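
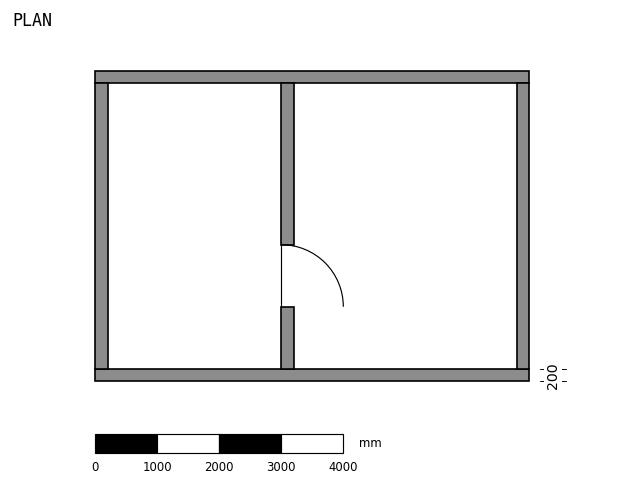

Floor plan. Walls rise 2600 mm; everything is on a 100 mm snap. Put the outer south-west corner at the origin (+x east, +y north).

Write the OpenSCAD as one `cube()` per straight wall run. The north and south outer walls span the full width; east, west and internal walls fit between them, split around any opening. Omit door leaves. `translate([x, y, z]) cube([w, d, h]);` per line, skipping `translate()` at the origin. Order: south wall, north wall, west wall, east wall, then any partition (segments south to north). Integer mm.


cube([7000, 200, 2600]);
translate([0, 4800, 0]) cube([7000, 200, 2600]);
translate([0, 200, 0]) cube([200, 4600, 2600]);
translate([6800, 200, 0]) cube([200, 4600, 2600]);
translate([3000, 200, 0]) cube([200, 1000, 2600]);
translate([3000, 2200, 0]) cube([200, 2600, 2600]);


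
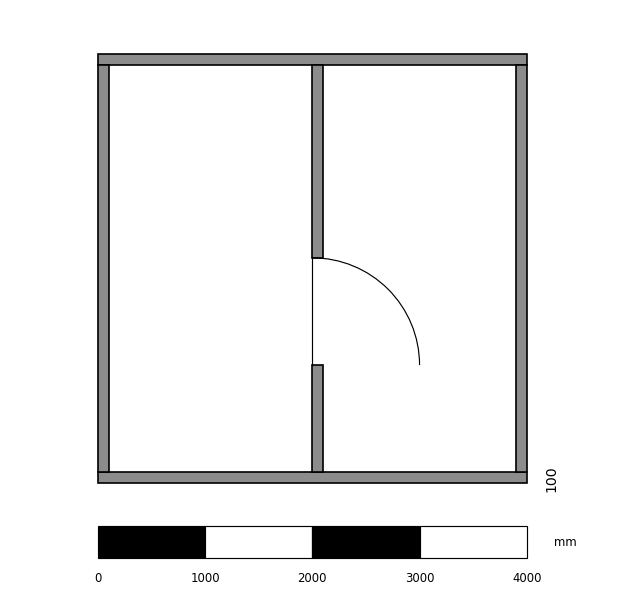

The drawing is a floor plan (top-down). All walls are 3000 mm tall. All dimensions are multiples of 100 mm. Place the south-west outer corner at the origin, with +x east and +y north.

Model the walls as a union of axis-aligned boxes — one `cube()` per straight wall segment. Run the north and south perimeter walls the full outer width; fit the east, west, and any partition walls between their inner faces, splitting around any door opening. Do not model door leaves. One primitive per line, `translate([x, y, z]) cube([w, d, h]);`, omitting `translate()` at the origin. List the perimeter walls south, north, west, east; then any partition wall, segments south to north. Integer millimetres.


cube([4000, 100, 3000]);
translate([0, 3900, 0]) cube([4000, 100, 3000]);
translate([0, 100, 0]) cube([100, 3800, 3000]);
translate([3900, 100, 0]) cube([100, 3800, 3000]);
translate([2000, 100, 0]) cube([100, 1000, 3000]);
translate([2000, 2100, 0]) cube([100, 1800, 3000]);


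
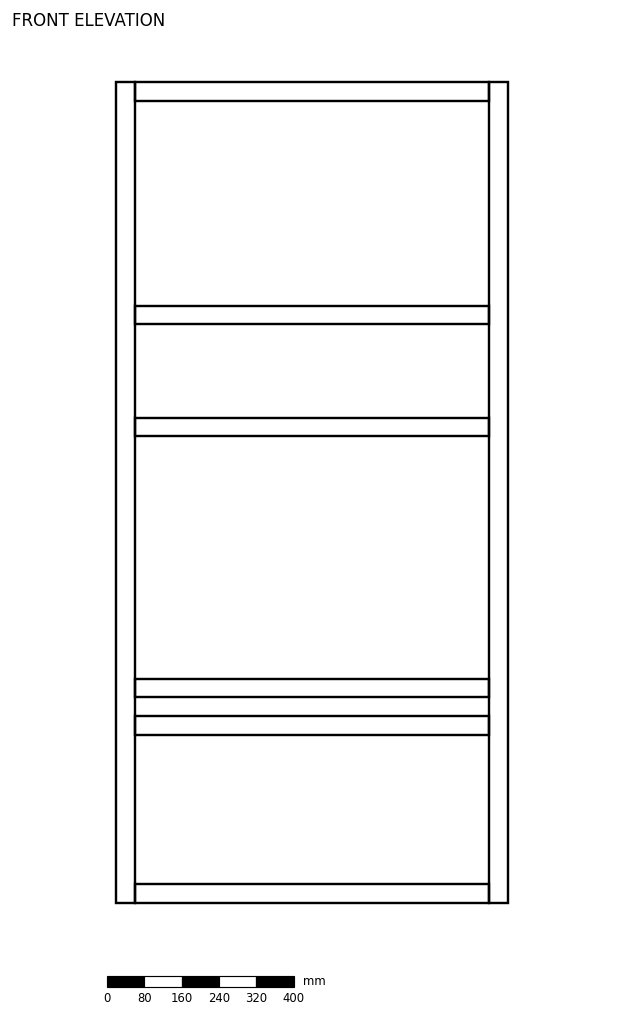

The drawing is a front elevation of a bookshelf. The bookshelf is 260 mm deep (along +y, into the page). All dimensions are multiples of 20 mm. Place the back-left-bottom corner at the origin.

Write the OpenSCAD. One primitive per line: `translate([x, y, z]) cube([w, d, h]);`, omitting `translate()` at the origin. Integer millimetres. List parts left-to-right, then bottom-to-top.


cube([40, 260, 1760]);
translate([40, 0, 0]) cube([760, 260, 40]);
translate([40, 0, 360]) cube([760, 260, 40]);
translate([40, 0, 440]) cube([760, 260, 40]);
translate([40, 0, 1000]) cube([760, 260, 40]);
translate([40, 0, 1240]) cube([760, 260, 40]);
translate([40, 0, 1720]) cube([760, 260, 40]);
translate([800, 0, 0]) cube([40, 260, 1760]);


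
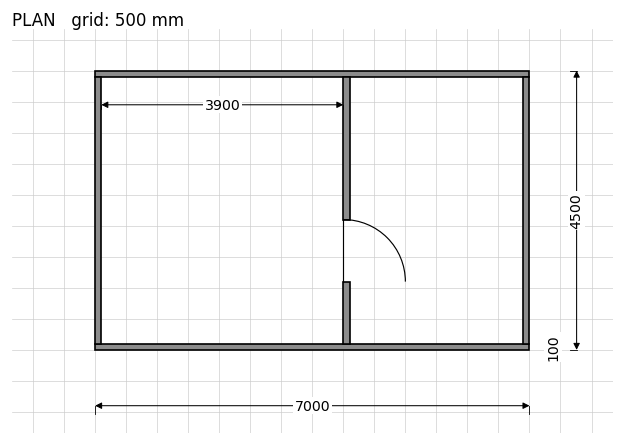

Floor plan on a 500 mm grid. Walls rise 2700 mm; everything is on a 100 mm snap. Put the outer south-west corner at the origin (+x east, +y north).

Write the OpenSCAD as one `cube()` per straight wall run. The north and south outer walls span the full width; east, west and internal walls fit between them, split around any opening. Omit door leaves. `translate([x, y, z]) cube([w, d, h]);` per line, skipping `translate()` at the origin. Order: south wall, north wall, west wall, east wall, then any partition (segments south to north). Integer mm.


cube([7000, 100, 2700]);
translate([0, 4400, 0]) cube([7000, 100, 2700]);
translate([0, 100, 0]) cube([100, 4300, 2700]);
translate([6900, 100, 0]) cube([100, 4300, 2700]);
translate([4000, 100, 0]) cube([100, 1000, 2700]);
translate([4000, 2100, 0]) cube([100, 2300, 2700]);


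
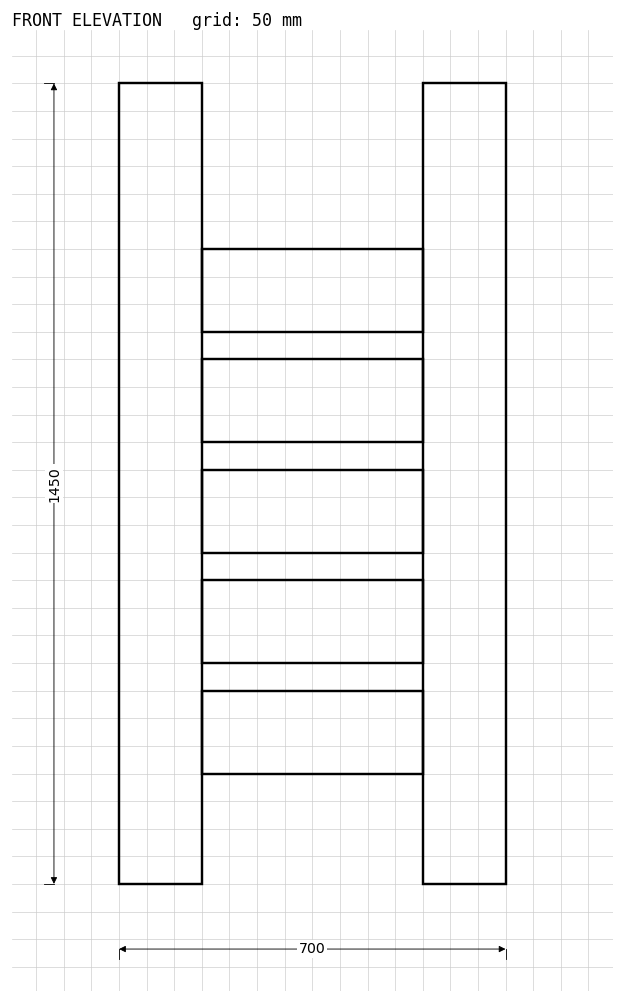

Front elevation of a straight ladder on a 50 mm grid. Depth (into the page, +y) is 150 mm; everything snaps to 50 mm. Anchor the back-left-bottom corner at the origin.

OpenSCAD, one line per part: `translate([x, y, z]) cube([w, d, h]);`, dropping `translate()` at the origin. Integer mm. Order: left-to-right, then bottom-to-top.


cube([150, 150, 1450]);
translate([150, 0, 200]) cube([400, 150, 150]);
translate([150, 0, 400]) cube([400, 150, 150]);
translate([150, 0, 600]) cube([400, 150, 150]);
translate([150, 0, 800]) cube([400, 150, 150]);
translate([150, 0, 1000]) cube([400, 150, 150]);
translate([550, 0, 0]) cube([150, 150, 1450]);


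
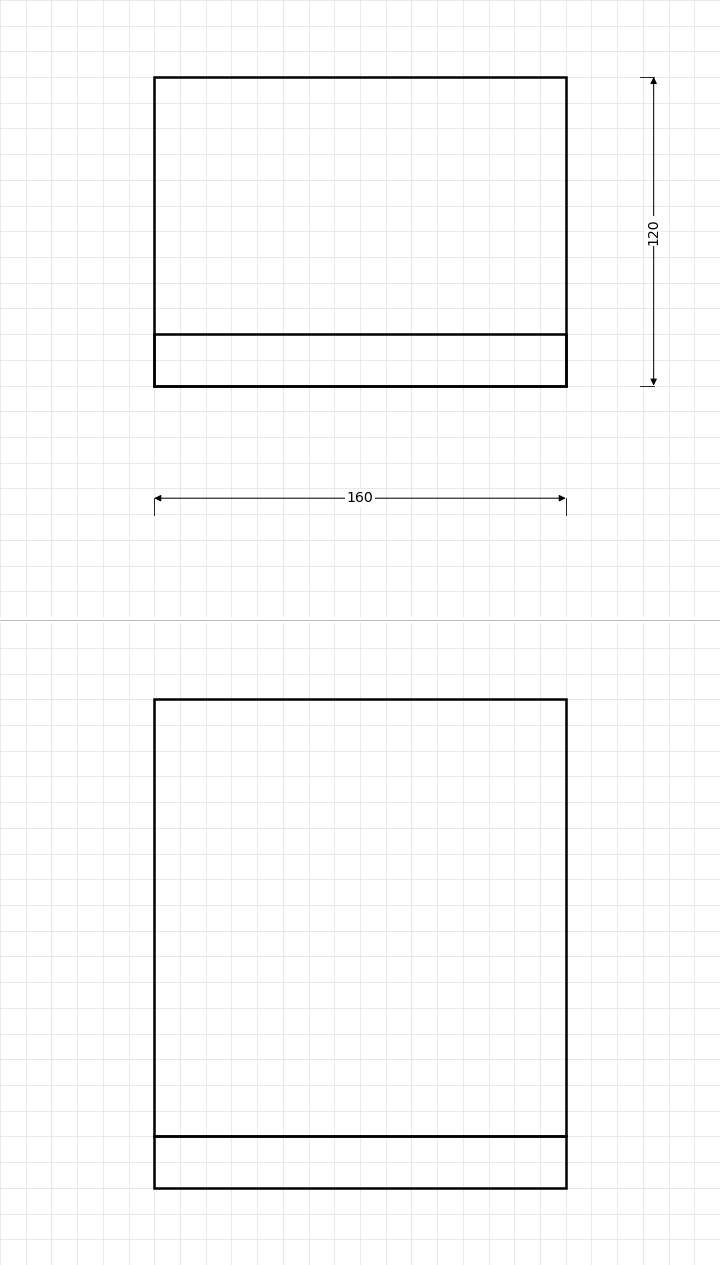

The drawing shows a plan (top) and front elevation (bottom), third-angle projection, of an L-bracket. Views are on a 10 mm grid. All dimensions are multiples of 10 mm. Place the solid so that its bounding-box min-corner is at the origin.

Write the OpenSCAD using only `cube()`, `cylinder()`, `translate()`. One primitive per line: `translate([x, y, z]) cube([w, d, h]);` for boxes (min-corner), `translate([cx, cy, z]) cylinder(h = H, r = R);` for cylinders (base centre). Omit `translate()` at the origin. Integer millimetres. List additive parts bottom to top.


cube([160, 120, 20]);
translate([0, 0, 20]) cube([160, 20, 170]);


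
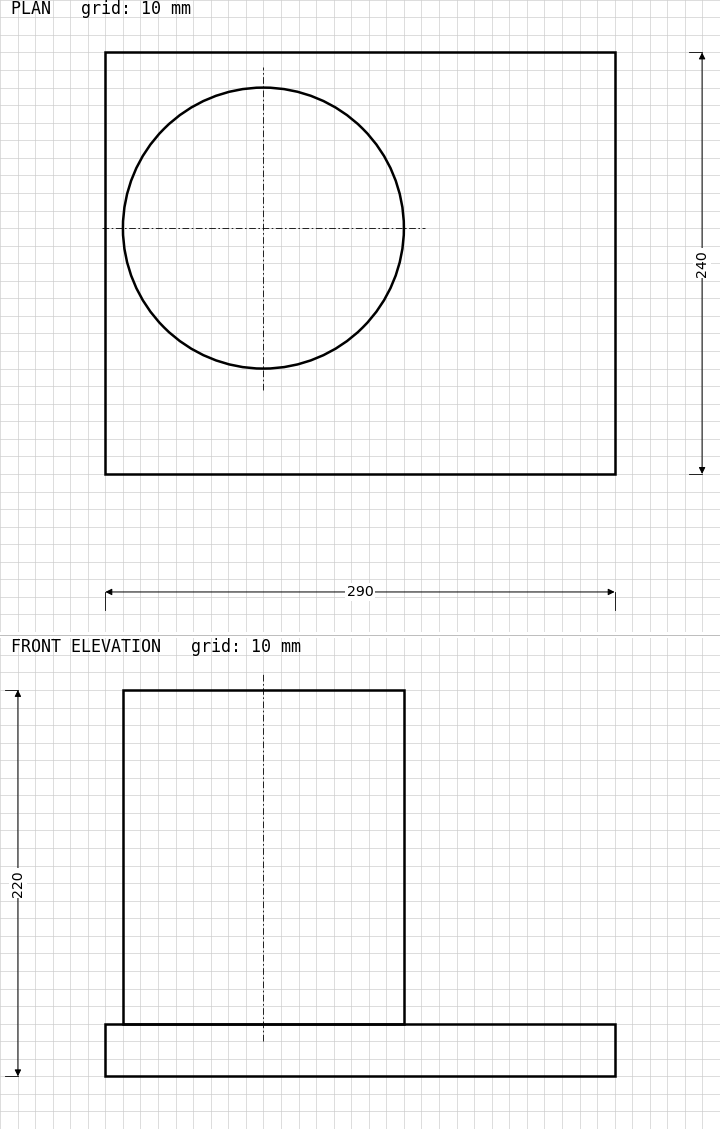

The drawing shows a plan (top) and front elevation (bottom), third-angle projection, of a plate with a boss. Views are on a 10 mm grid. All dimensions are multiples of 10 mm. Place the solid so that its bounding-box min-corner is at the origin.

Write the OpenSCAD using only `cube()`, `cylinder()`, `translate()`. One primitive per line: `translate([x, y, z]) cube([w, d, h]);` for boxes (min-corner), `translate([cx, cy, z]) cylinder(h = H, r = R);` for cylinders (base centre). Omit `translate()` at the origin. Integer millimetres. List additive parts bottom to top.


cube([290, 240, 30]);
translate([90, 140, 30]) cylinder(h = 190, r = 80);


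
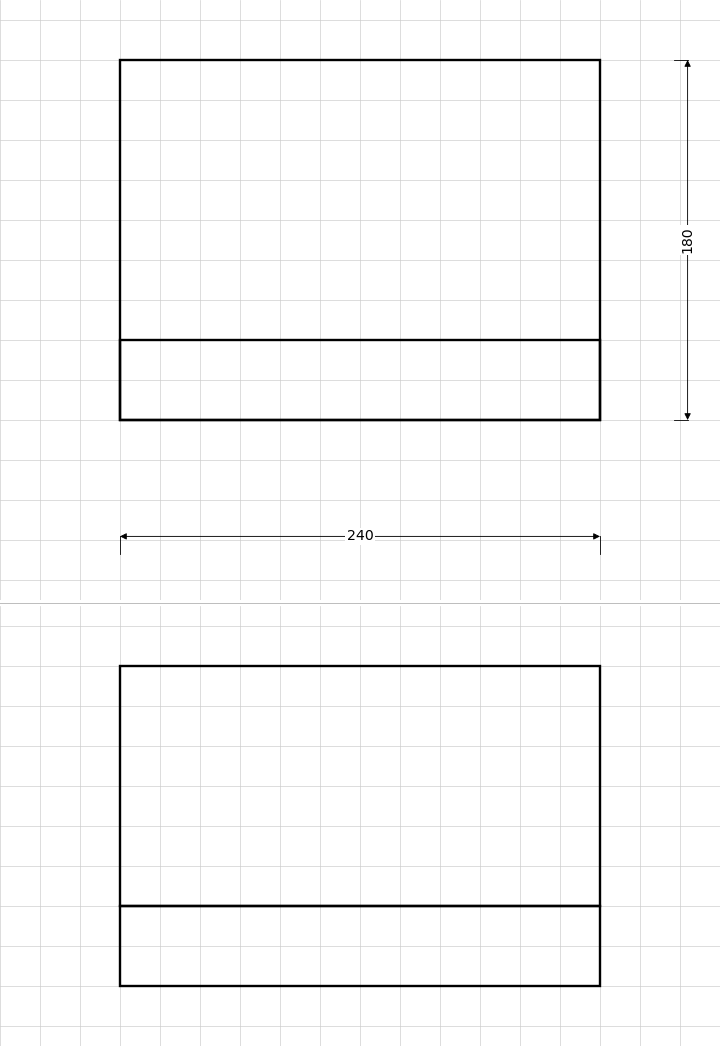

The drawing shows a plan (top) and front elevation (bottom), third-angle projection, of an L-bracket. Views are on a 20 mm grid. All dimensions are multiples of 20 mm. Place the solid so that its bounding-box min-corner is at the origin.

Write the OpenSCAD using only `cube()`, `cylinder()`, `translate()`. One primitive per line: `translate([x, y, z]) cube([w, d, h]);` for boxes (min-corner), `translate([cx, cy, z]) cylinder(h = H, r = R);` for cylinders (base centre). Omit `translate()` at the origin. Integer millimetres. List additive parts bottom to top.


cube([240, 180, 40]);
translate([0, 0, 40]) cube([240, 40, 120]);


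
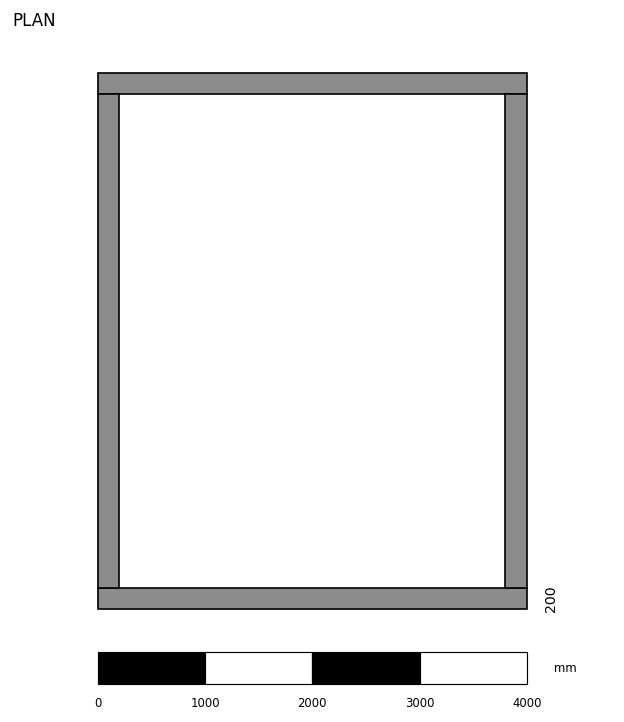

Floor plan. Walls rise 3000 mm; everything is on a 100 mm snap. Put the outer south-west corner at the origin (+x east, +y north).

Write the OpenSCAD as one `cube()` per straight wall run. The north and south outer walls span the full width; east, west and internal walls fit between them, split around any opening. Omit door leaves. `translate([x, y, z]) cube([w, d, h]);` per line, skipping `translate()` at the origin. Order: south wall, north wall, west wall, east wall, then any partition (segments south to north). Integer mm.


cube([4000, 200, 3000]);
translate([0, 4800, 0]) cube([4000, 200, 3000]);
translate([0, 200, 0]) cube([200, 4600, 3000]);
translate([3800, 200, 0]) cube([200, 4600, 3000]);


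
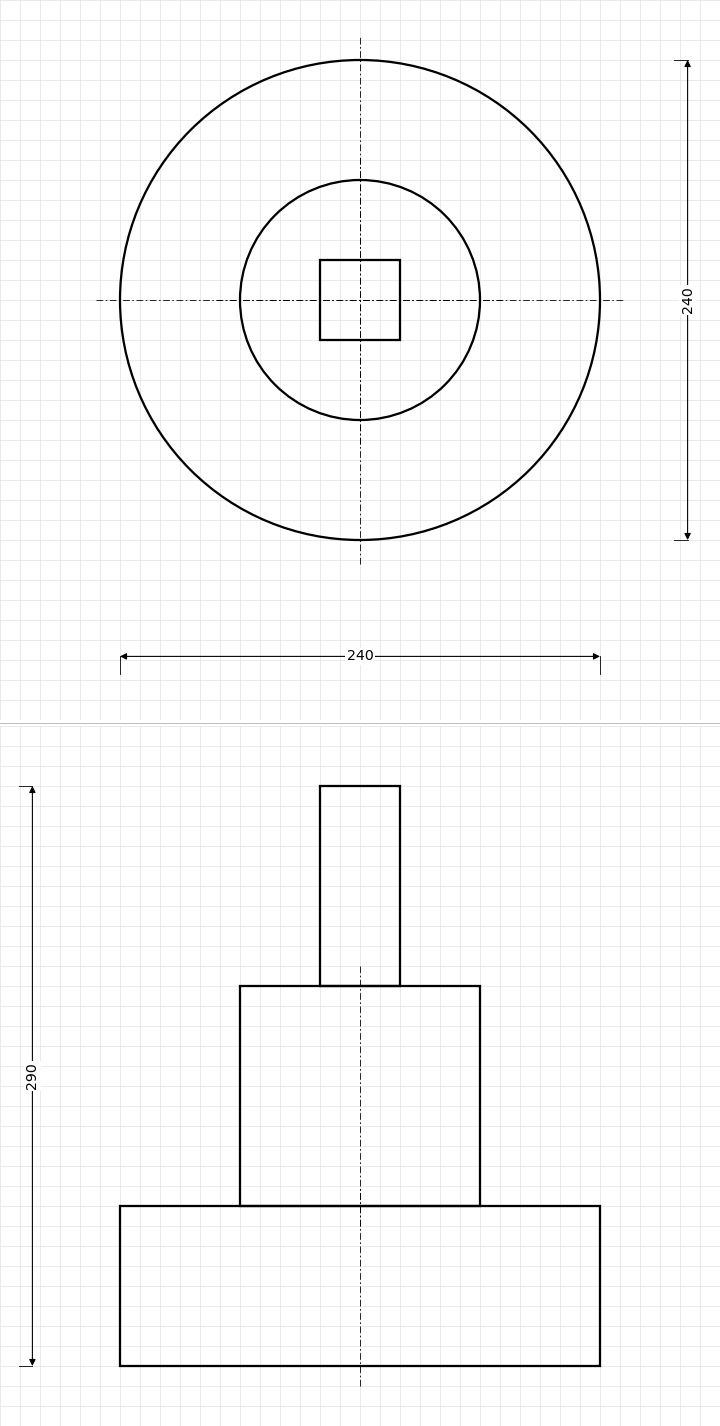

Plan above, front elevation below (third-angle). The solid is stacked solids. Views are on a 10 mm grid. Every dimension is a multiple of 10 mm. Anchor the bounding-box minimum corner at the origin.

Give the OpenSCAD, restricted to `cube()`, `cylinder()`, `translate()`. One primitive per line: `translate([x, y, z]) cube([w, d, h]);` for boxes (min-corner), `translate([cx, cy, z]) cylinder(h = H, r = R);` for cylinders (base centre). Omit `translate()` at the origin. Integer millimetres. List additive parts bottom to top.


translate([120, 120, 0]) cylinder(h = 80, r = 120);
translate([120, 120, 80]) cylinder(h = 110, r = 60);
translate([100, 100, 190]) cube([40, 40, 100]);


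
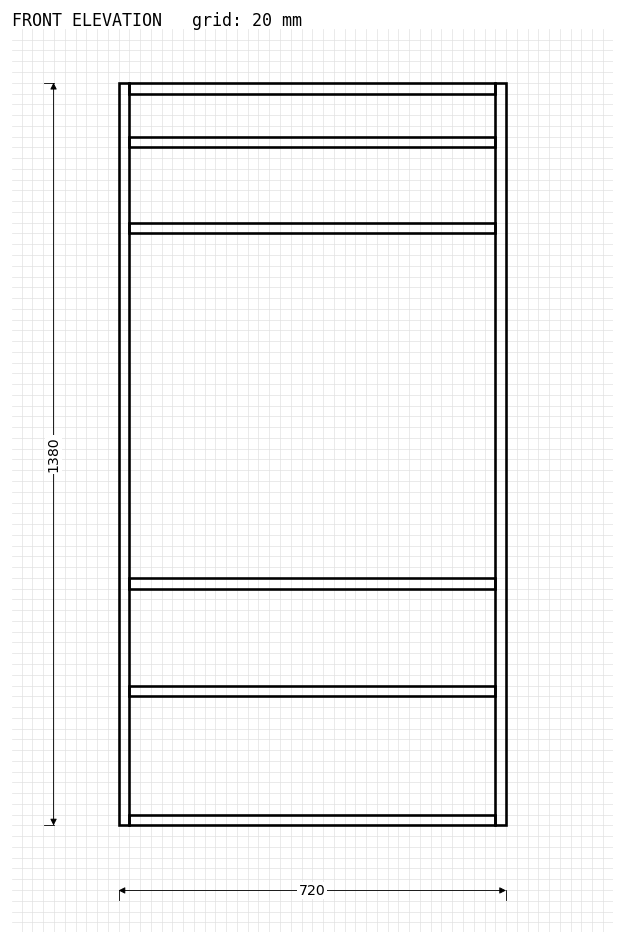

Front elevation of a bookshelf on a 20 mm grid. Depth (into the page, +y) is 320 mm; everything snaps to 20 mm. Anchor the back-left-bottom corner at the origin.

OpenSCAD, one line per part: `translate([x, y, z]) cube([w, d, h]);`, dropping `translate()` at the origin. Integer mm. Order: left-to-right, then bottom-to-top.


cube([20, 320, 1380]);
translate([20, 0, 0]) cube([680, 320, 20]);
translate([20, 0, 240]) cube([680, 320, 20]);
translate([20, 0, 440]) cube([680, 320, 20]);
translate([20, 0, 1100]) cube([680, 320, 20]);
translate([20, 0, 1260]) cube([680, 320, 20]);
translate([20, 0, 1360]) cube([680, 320, 20]);
translate([700, 0, 0]) cube([20, 320, 1380]);


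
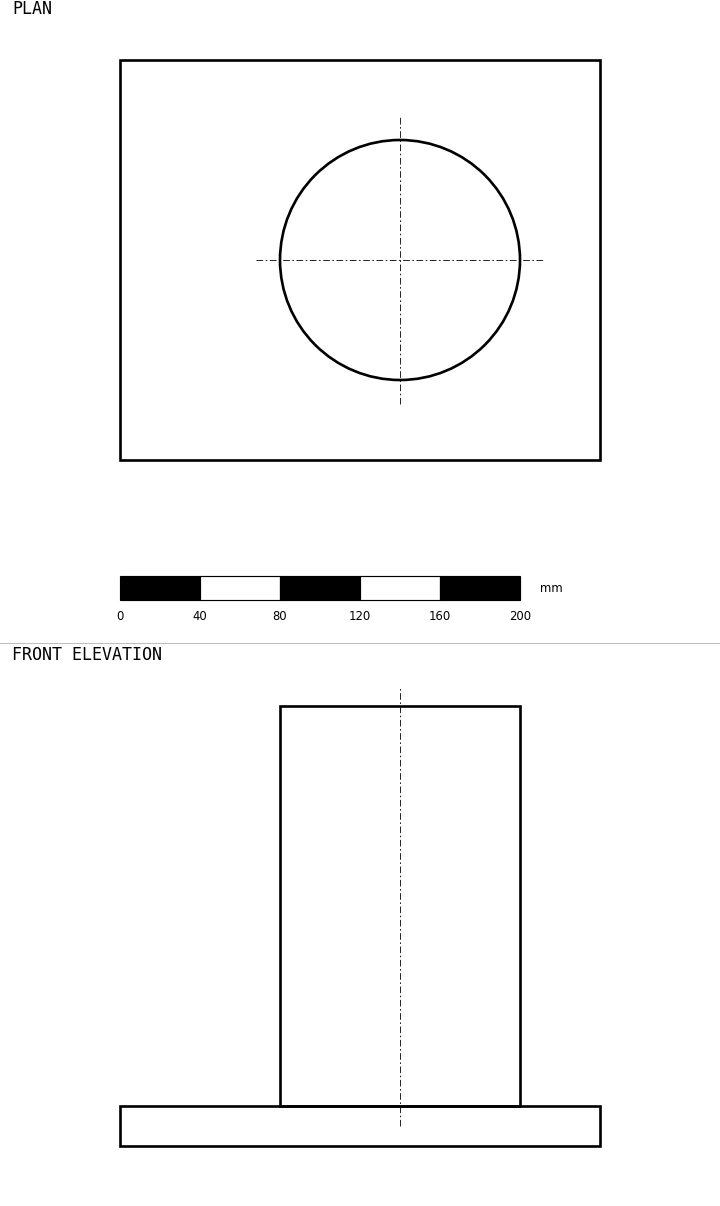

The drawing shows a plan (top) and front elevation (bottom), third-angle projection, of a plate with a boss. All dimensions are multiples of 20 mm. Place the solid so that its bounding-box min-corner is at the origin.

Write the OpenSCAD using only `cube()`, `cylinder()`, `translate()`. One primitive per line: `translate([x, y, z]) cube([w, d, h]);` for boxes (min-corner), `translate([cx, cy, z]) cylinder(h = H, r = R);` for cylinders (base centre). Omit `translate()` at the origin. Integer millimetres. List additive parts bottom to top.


cube([240, 200, 20]);
translate([140, 100, 20]) cylinder(h = 200, r = 60);


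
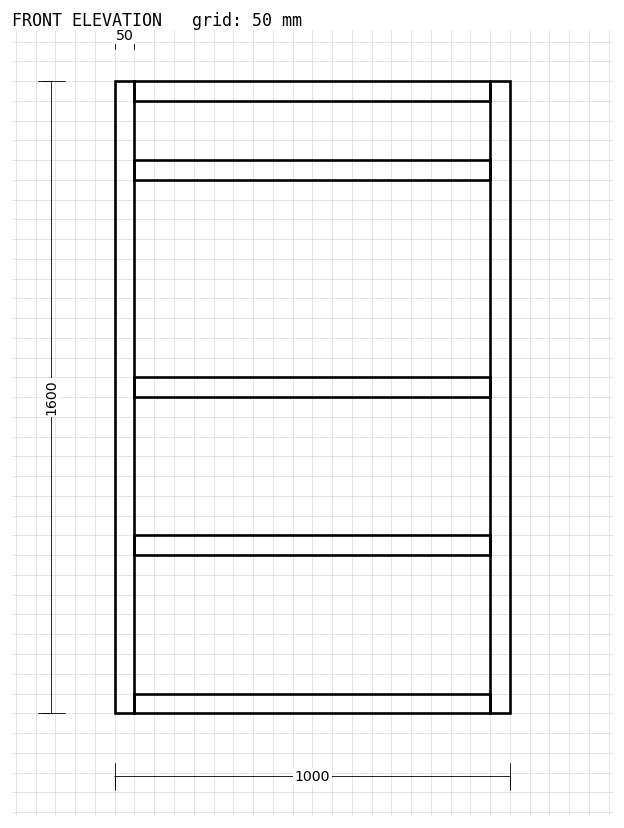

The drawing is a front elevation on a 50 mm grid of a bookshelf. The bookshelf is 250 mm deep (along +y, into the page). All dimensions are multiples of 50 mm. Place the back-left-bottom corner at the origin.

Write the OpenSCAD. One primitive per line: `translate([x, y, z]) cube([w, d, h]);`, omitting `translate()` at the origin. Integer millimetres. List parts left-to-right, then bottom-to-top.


cube([50, 250, 1600]);
translate([50, 0, 0]) cube([900, 250, 50]);
translate([50, 0, 400]) cube([900, 250, 50]);
translate([50, 0, 800]) cube([900, 250, 50]);
translate([50, 0, 1350]) cube([900, 250, 50]);
translate([50, 0, 1550]) cube([900, 250, 50]);
translate([950, 0, 0]) cube([50, 250, 1600]);


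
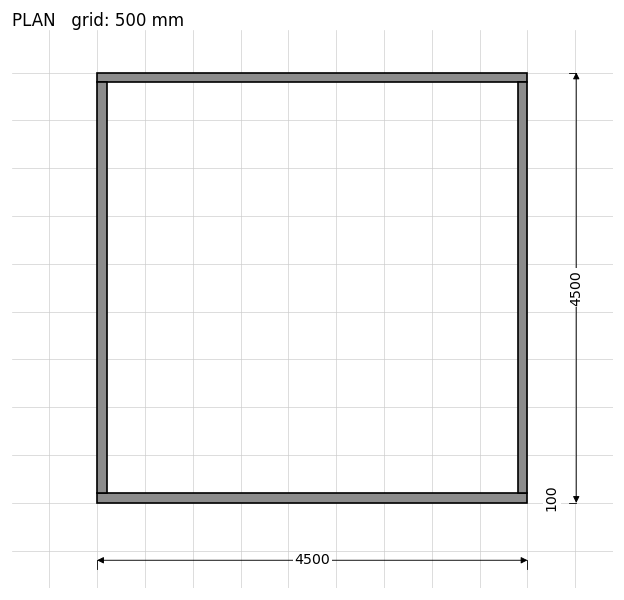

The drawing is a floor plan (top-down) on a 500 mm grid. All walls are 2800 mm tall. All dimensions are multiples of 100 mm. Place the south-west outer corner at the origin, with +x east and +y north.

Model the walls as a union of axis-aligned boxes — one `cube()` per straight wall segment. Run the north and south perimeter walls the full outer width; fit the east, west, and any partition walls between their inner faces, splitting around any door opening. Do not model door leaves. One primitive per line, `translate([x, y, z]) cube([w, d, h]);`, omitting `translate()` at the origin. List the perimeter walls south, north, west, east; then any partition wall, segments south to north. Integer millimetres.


cube([4500, 100, 2800]);
translate([0, 4400, 0]) cube([4500, 100, 2800]);
translate([0, 100, 0]) cube([100, 4300, 2800]);
translate([4400, 100, 0]) cube([100, 4300, 2800]);


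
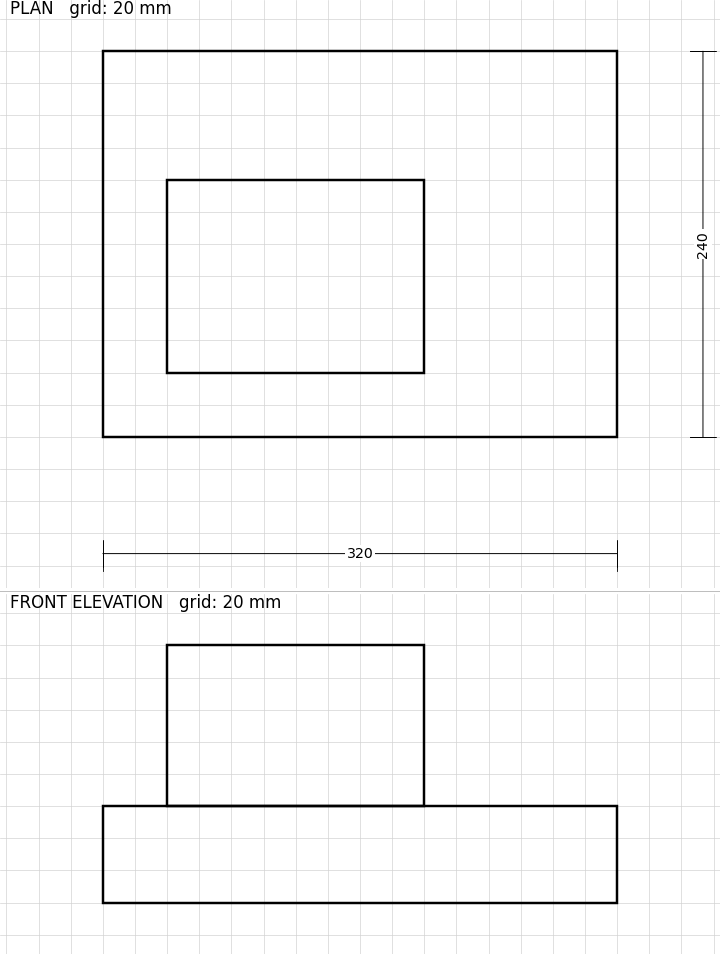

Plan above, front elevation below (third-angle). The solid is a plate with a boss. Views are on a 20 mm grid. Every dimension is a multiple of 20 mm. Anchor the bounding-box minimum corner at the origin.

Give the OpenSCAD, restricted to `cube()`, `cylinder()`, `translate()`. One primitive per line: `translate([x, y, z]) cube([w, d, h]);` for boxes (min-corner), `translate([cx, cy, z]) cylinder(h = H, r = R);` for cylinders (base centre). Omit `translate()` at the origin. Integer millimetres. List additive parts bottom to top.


cube([320, 240, 60]);
translate([40, 40, 60]) cube([160, 120, 100]);


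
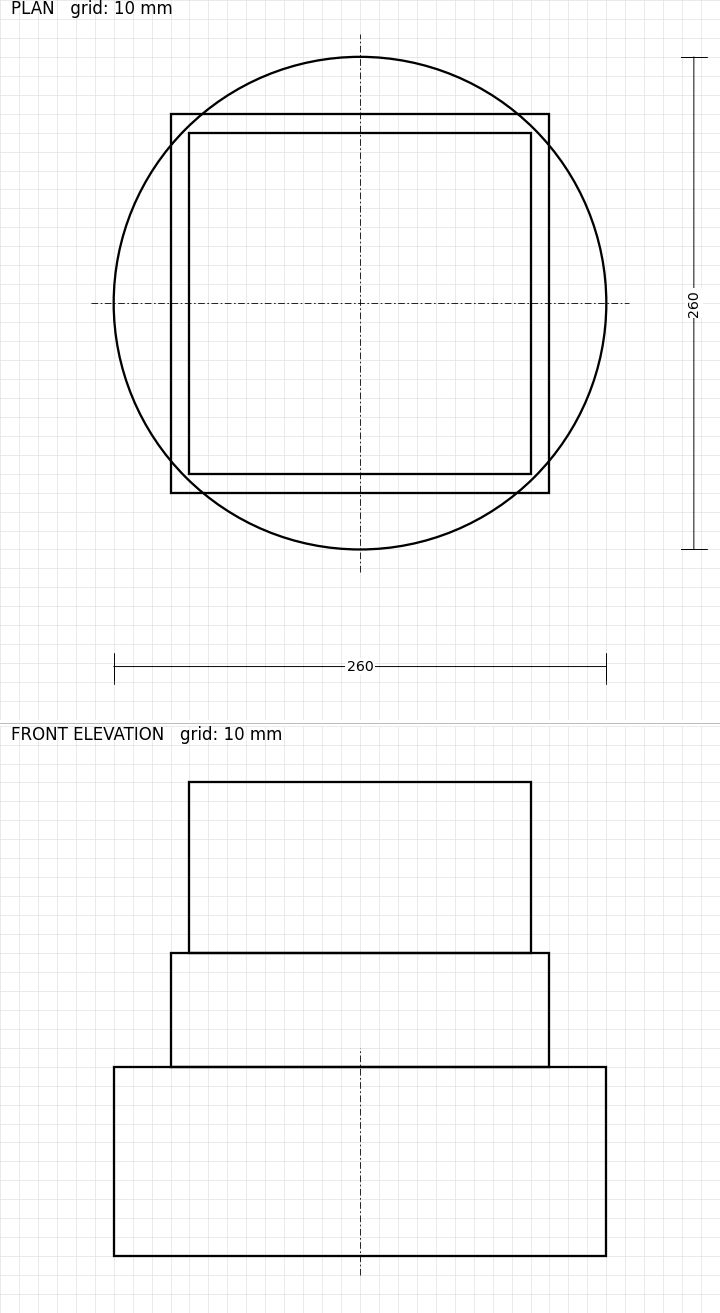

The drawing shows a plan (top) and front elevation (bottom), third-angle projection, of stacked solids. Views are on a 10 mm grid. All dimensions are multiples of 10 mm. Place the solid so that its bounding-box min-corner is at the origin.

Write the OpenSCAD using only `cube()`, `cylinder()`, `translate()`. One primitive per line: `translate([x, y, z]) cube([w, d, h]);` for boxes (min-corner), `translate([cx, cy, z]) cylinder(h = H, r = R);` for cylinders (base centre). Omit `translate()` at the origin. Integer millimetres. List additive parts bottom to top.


translate([130, 130, 0]) cylinder(h = 100, r = 130);
translate([30, 30, 100]) cube([200, 200, 60]);
translate([40, 40, 160]) cube([180, 180, 90]);


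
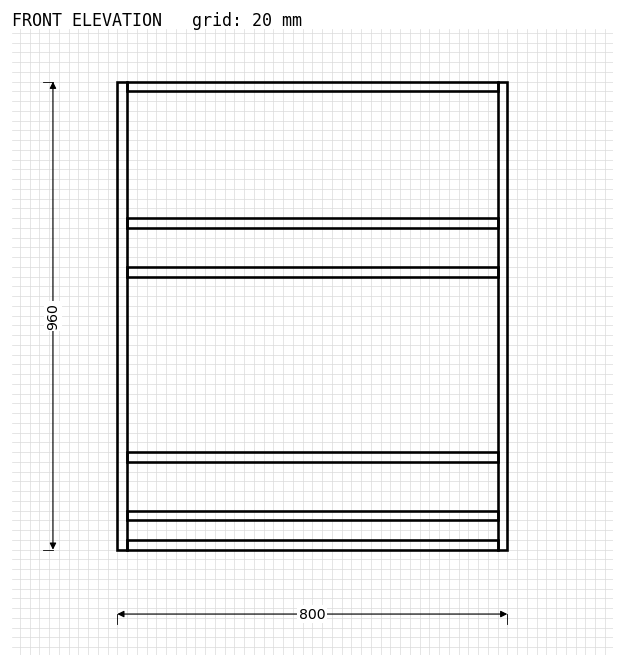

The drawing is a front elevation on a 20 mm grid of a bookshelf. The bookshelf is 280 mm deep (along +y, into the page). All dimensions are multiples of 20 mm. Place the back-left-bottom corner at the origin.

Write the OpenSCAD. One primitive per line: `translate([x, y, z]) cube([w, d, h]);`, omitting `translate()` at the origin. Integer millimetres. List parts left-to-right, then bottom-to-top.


cube([20, 280, 960]);
translate([20, 0, 0]) cube([760, 280, 20]);
translate([20, 0, 60]) cube([760, 280, 20]);
translate([20, 0, 180]) cube([760, 280, 20]);
translate([20, 0, 560]) cube([760, 280, 20]);
translate([20, 0, 660]) cube([760, 280, 20]);
translate([20, 0, 940]) cube([760, 280, 20]);
translate([780, 0, 0]) cube([20, 280, 960]);


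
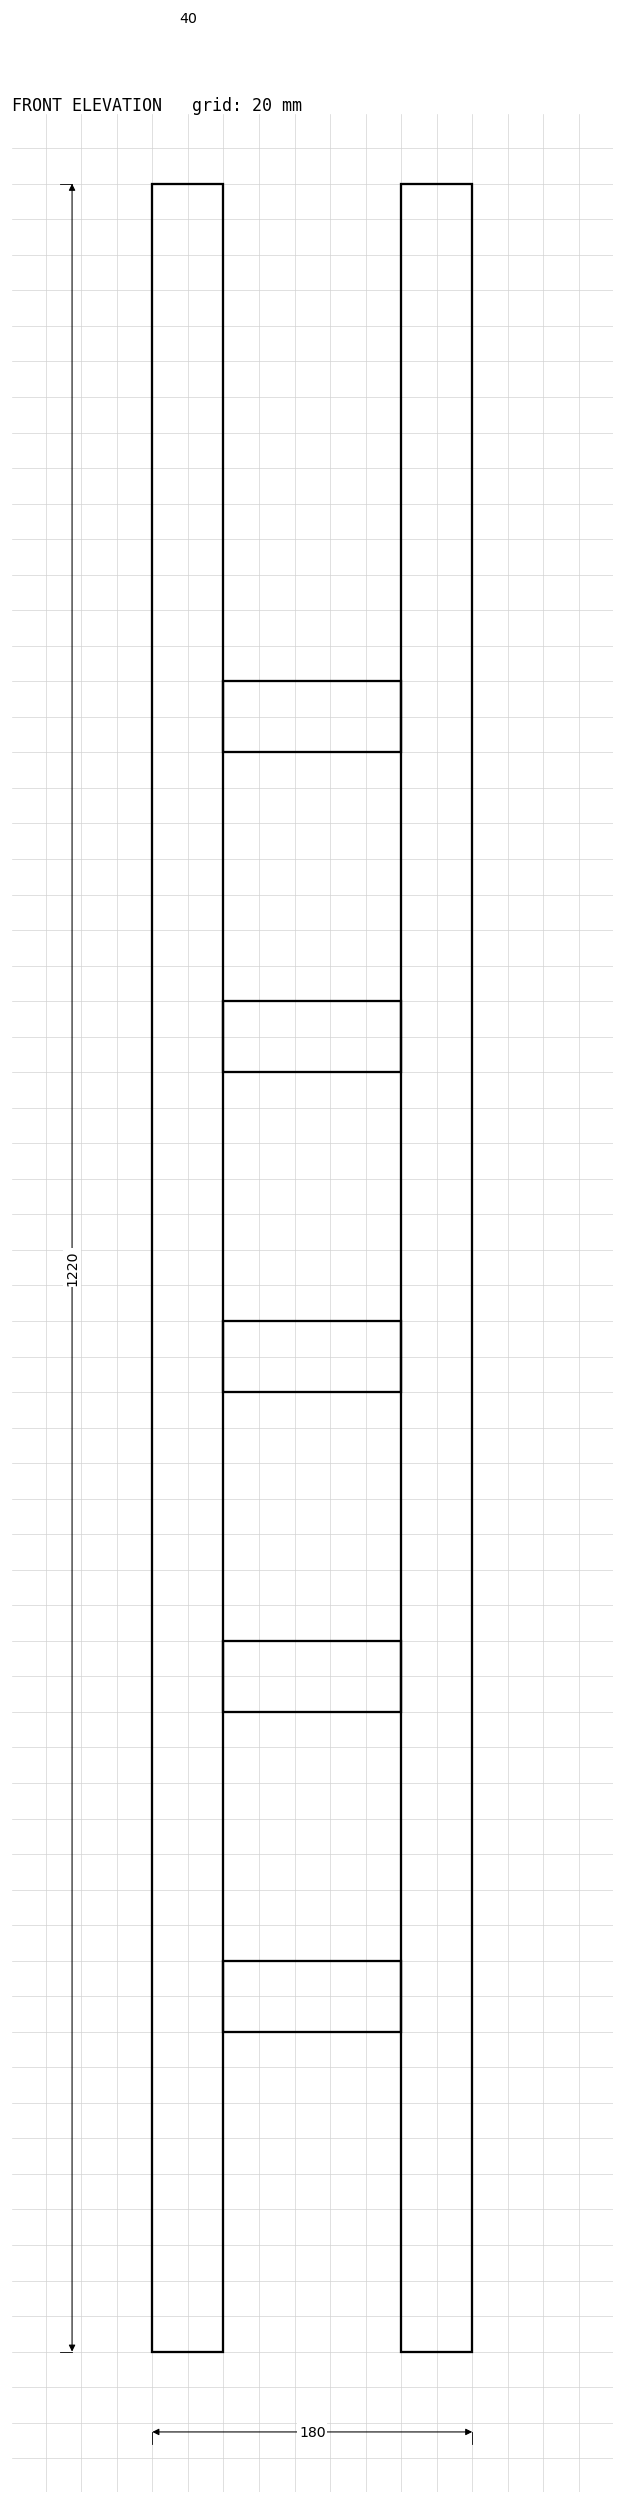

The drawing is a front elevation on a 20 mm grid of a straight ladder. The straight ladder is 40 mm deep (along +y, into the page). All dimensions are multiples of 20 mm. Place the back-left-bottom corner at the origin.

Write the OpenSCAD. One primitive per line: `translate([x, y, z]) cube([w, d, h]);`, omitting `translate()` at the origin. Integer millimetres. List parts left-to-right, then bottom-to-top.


cube([40, 40, 1220]);
translate([40, 0, 180]) cube([100, 40, 40]);
translate([40, 0, 360]) cube([100, 40, 40]);
translate([40, 0, 540]) cube([100, 40, 40]);
translate([40, 0, 720]) cube([100, 40, 40]);
translate([40, 0, 900]) cube([100, 40, 40]);
translate([140, 0, 0]) cube([40, 40, 1220]);


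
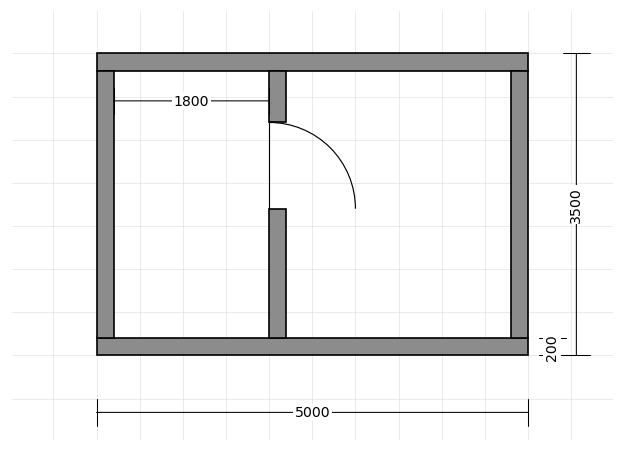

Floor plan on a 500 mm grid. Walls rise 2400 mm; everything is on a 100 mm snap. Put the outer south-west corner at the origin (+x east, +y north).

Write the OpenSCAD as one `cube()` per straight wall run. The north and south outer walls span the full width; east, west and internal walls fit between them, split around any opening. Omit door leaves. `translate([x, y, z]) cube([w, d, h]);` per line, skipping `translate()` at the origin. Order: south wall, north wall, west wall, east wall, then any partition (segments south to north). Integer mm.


cube([5000, 200, 2400]);
translate([0, 3300, 0]) cube([5000, 200, 2400]);
translate([0, 200, 0]) cube([200, 3100, 2400]);
translate([4800, 200, 0]) cube([200, 3100, 2400]);
translate([2000, 200, 0]) cube([200, 1500, 2400]);
translate([2000, 2700, 0]) cube([200, 600, 2400]);


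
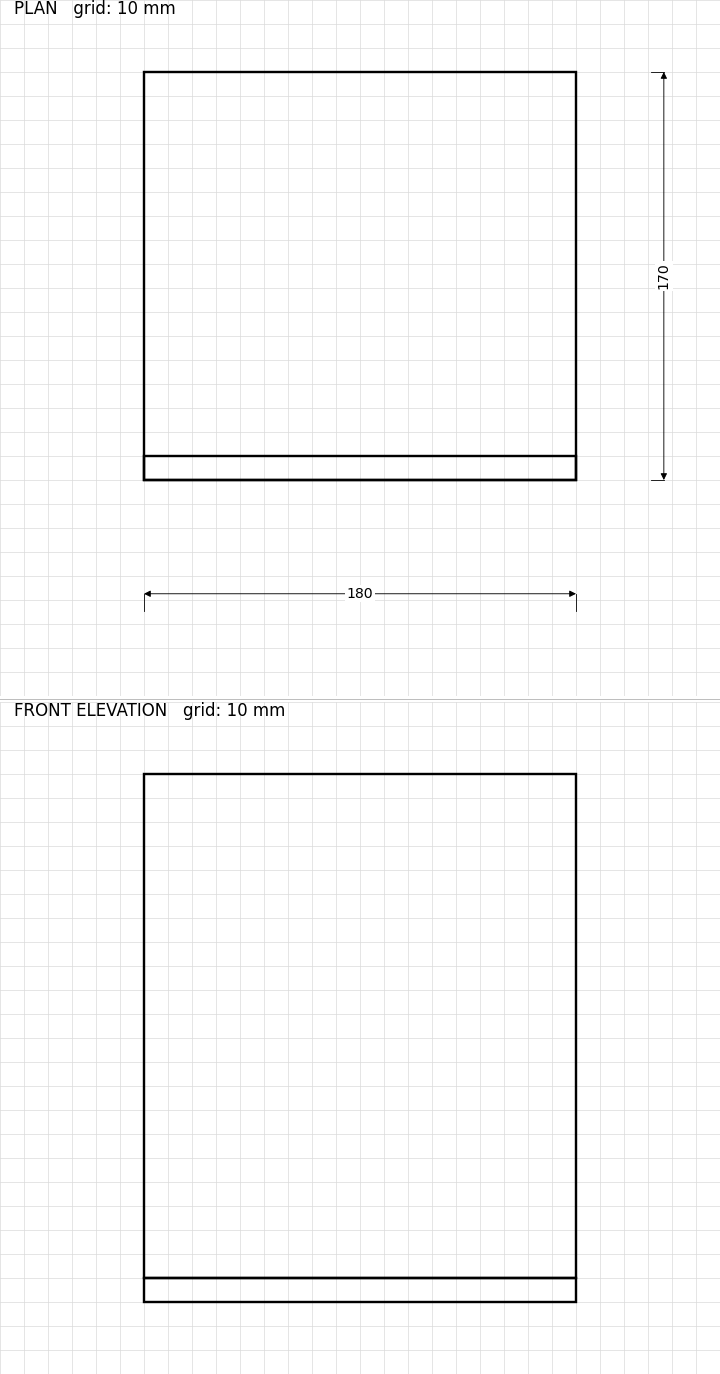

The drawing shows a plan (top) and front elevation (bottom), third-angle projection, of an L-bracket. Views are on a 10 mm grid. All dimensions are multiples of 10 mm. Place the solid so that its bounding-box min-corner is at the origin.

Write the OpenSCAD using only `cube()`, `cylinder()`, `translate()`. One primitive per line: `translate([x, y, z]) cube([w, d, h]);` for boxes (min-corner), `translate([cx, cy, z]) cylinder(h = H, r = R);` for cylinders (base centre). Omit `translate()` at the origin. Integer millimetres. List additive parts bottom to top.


cube([180, 170, 10]);
translate([0, 0, 10]) cube([180, 10, 210]);


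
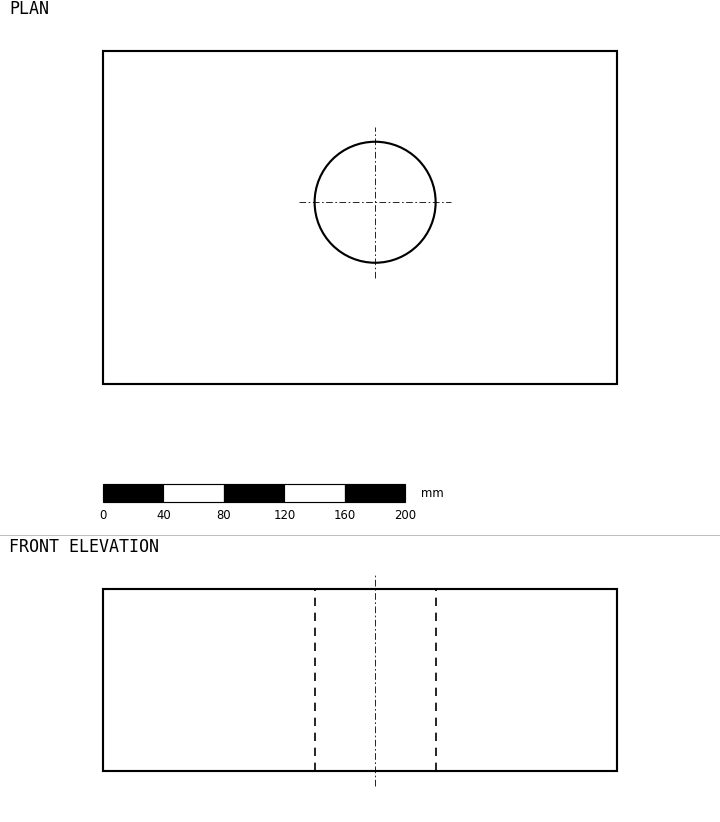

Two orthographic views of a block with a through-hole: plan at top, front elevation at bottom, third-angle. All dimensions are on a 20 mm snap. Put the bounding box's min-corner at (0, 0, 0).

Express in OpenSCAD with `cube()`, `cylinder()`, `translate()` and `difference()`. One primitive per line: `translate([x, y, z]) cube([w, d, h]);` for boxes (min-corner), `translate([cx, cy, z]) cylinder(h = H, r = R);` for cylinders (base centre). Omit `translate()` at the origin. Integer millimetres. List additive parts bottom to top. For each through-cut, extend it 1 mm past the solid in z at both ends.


difference() {
  cube([340, 220, 120]);
  translate([180, 120, -1]) cylinder(h = 122, r = 40);
}


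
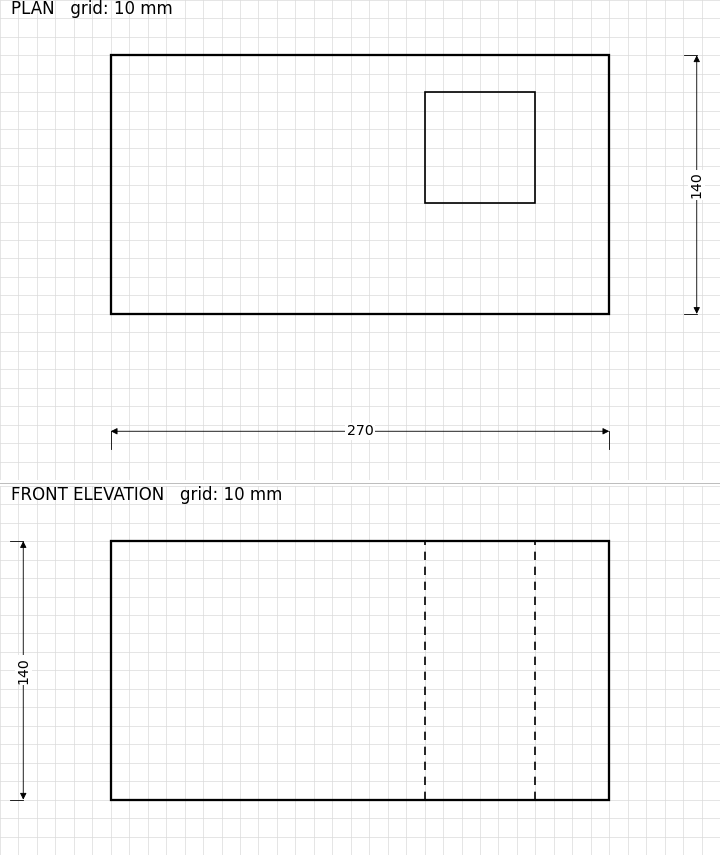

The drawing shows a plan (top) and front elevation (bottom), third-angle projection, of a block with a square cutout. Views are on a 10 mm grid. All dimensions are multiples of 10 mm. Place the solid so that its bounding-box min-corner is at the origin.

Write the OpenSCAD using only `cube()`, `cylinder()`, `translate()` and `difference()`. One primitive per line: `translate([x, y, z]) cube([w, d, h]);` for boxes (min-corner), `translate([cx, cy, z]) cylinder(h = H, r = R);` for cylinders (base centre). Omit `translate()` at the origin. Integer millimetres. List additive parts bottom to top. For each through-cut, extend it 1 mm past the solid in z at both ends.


difference() {
  cube([270, 140, 140]);
  translate([170, 60, -1]) cube([60, 60, 142]);
}


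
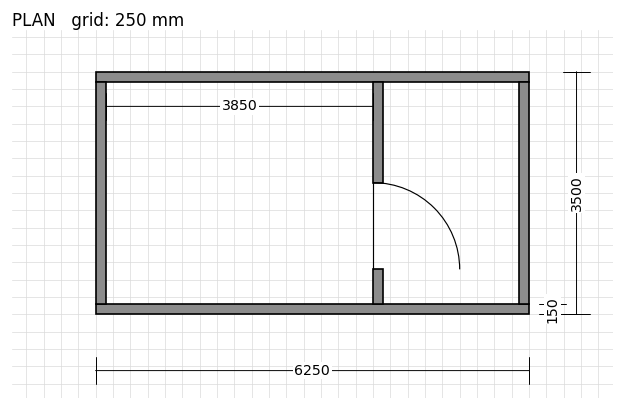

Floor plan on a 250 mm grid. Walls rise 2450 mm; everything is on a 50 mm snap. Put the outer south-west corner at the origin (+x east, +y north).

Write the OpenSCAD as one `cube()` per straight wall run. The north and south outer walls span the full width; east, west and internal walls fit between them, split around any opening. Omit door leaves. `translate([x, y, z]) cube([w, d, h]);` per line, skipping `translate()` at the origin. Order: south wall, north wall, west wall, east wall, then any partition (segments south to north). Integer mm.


cube([6250, 150, 2450]);
translate([0, 3350, 0]) cube([6250, 150, 2450]);
translate([0, 150, 0]) cube([150, 3200, 2450]);
translate([6100, 150, 0]) cube([150, 3200, 2450]);
translate([4000, 150, 0]) cube([150, 500, 2450]);
translate([4000, 1900, 0]) cube([150, 1450, 2450]);


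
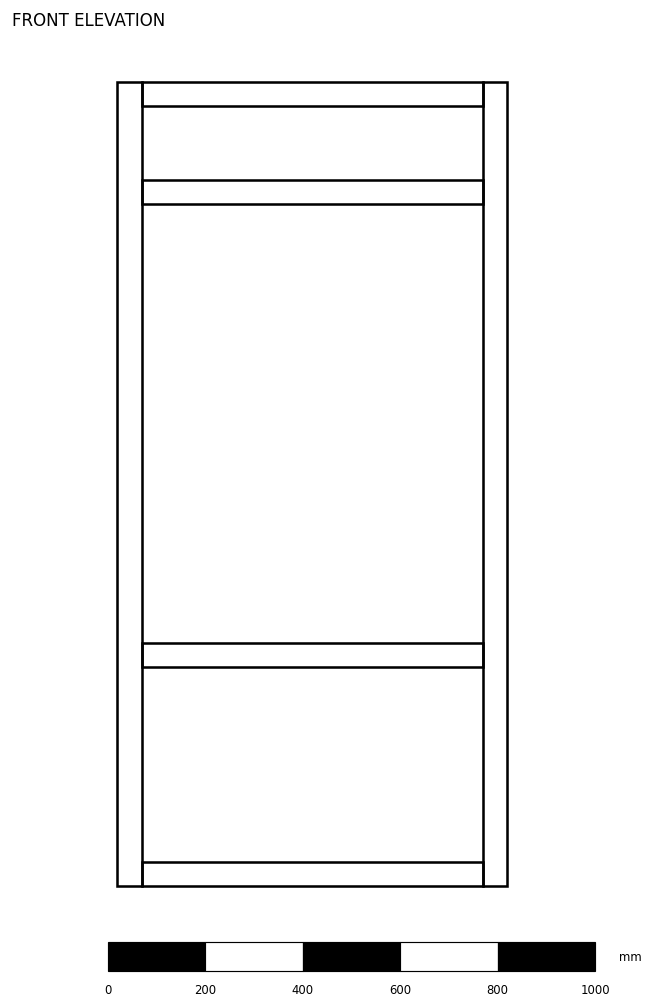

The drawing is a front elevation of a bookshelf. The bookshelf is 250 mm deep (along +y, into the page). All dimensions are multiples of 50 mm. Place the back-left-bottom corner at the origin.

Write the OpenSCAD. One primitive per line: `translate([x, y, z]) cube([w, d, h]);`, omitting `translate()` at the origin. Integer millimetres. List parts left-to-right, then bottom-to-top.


cube([50, 250, 1650]);
translate([50, 0, 0]) cube([700, 250, 50]);
translate([50, 0, 450]) cube([700, 250, 50]);
translate([50, 0, 1400]) cube([700, 250, 50]);
translate([50, 0, 1600]) cube([700, 250, 50]);
translate([750, 0, 0]) cube([50, 250, 1650]);


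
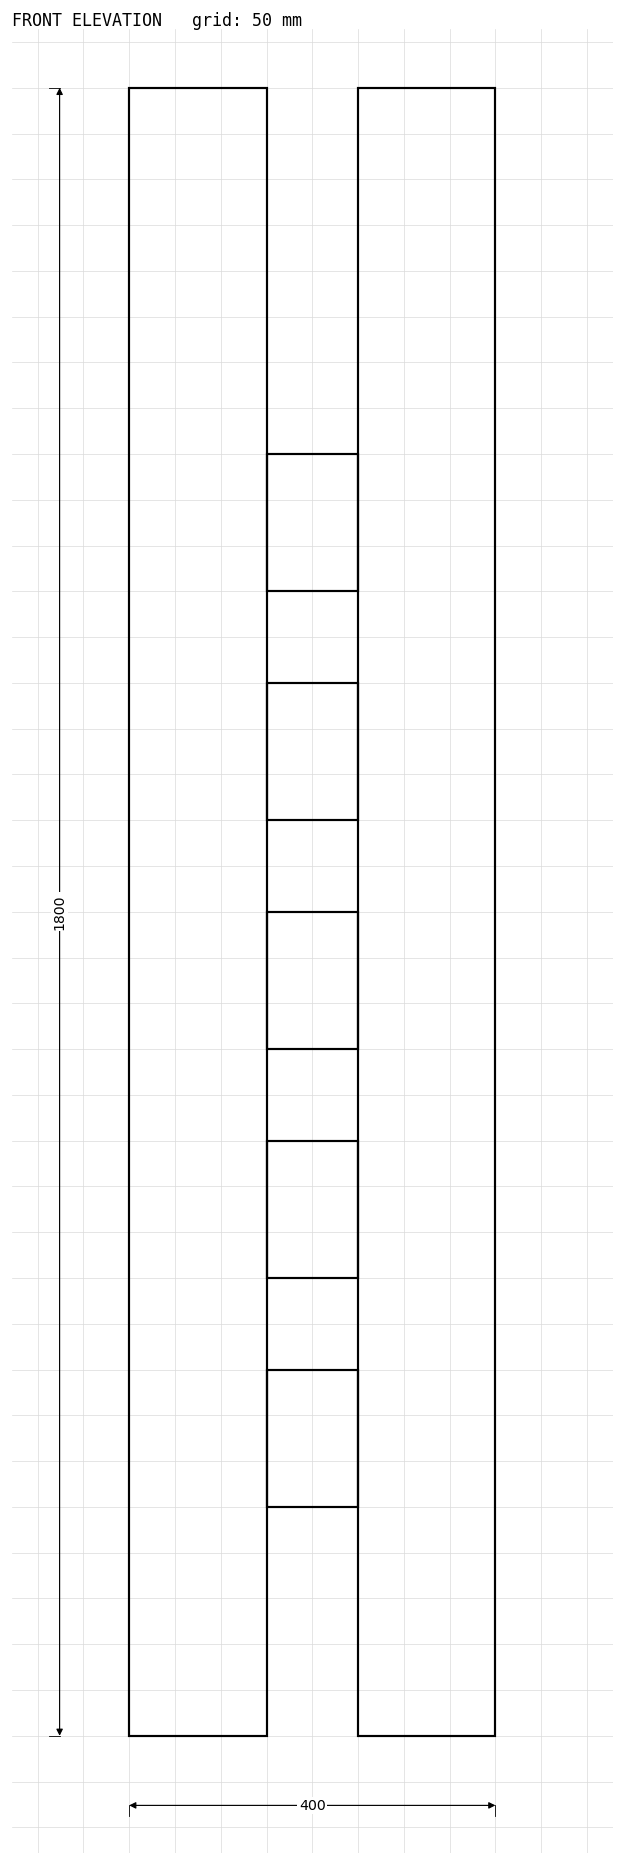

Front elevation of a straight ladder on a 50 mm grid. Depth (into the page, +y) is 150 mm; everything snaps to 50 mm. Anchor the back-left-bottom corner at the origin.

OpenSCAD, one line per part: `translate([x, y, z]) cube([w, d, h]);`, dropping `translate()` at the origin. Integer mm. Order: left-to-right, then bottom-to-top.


cube([150, 150, 1800]);
translate([150, 0, 250]) cube([100, 150, 150]);
translate([150, 0, 500]) cube([100, 150, 150]);
translate([150, 0, 750]) cube([100, 150, 150]);
translate([150, 0, 1000]) cube([100, 150, 150]);
translate([150, 0, 1250]) cube([100, 150, 150]);
translate([250, 0, 0]) cube([150, 150, 1800]);


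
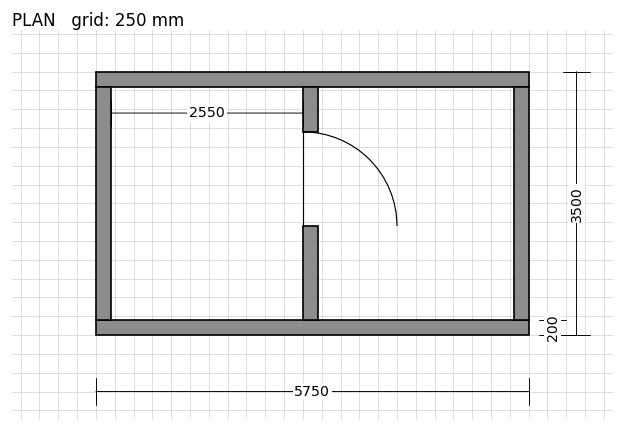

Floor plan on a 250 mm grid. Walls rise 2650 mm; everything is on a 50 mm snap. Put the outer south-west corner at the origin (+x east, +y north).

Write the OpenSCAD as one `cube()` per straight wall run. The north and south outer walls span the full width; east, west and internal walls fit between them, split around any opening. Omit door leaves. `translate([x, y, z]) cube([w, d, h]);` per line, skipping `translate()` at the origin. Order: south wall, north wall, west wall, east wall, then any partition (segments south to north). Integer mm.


cube([5750, 200, 2650]);
translate([0, 3300, 0]) cube([5750, 200, 2650]);
translate([0, 200, 0]) cube([200, 3100, 2650]);
translate([5550, 200, 0]) cube([200, 3100, 2650]);
translate([2750, 200, 0]) cube([200, 1250, 2650]);
translate([2750, 2700, 0]) cube([200, 600, 2650]);


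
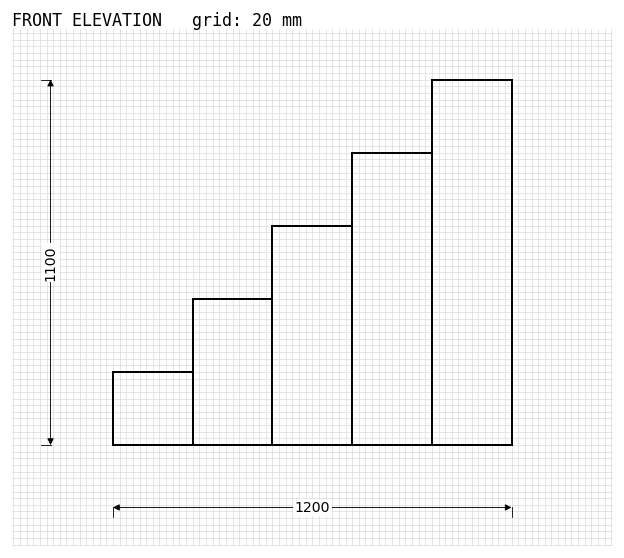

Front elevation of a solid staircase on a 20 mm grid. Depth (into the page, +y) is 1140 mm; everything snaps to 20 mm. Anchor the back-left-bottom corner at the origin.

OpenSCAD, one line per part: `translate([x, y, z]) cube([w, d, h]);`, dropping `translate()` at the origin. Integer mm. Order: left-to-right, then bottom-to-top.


cube([240, 1140, 220]);
translate([240, 0, 0]) cube([240, 1140, 440]);
translate([480, 0, 0]) cube([240, 1140, 660]);
translate([720, 0, 0]) cube([240, 1140, 880]);
translate([960, 0, 0]) cube([240, 1140, 1100]);


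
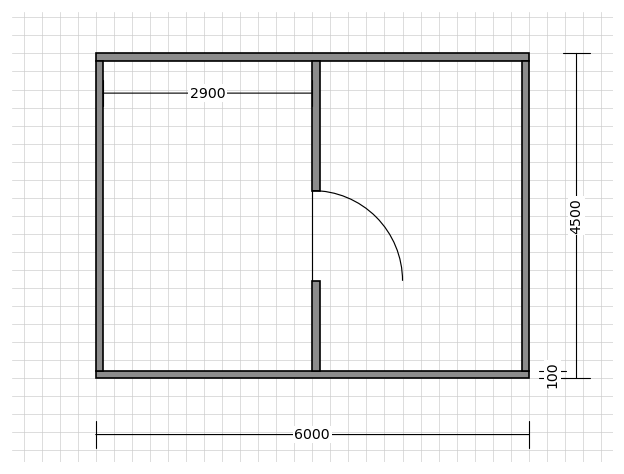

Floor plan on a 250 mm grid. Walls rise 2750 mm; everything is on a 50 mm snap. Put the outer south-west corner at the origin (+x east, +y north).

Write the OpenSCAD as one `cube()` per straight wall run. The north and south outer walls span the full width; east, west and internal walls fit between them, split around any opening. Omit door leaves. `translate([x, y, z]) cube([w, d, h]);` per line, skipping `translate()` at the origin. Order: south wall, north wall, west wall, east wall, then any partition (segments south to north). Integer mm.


cube([6000, 100, 2750]);
translate([0, 4400, 0]) cube([6000, 100, 2750]);
translate([0, 100, 0]) cube([100, 4300, 2750]);
translate([5900, 100, 0]) cube([100, 4300, 2750]);
translate([3000, 100, 0]) cube([100, 1250, 2750]);
translate([3000, 2600, 0]) cube([100, 1800, 2750]);


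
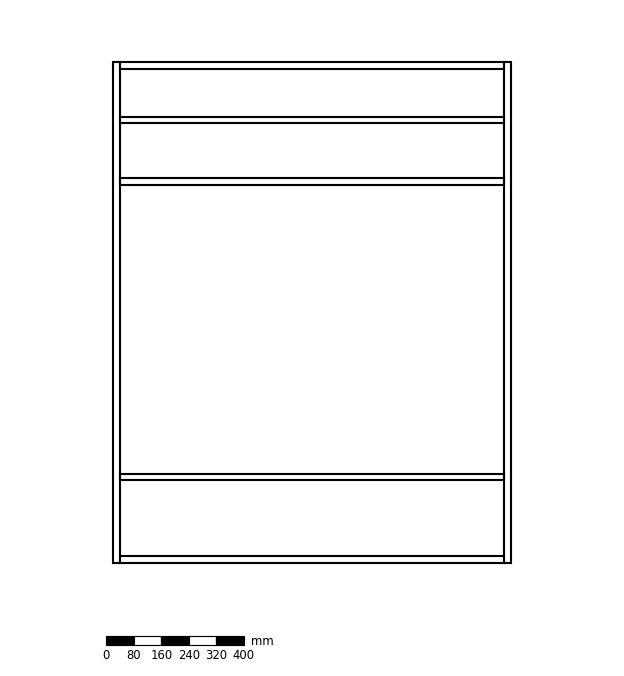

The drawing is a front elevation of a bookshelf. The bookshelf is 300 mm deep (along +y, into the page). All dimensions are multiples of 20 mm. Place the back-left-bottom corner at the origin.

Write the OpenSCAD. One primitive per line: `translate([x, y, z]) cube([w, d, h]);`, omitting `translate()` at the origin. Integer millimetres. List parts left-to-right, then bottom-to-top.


cube([20, 300, 1460]);
translate([20, 0, 0]) cube([1120, 300, 20]);
translate([20, 0, 240]) cube([1120, 300, 20]);
translate([20, 0, 1100]) cube([1120, 300, 20]);
translate([20, 0, 1280]) cube([1120, 300, 20]);
translate([20, 0, 1440]) cube([1120, 300, 20]);
translate([1140, 0, 0]) cube([20, 300, 1460]);


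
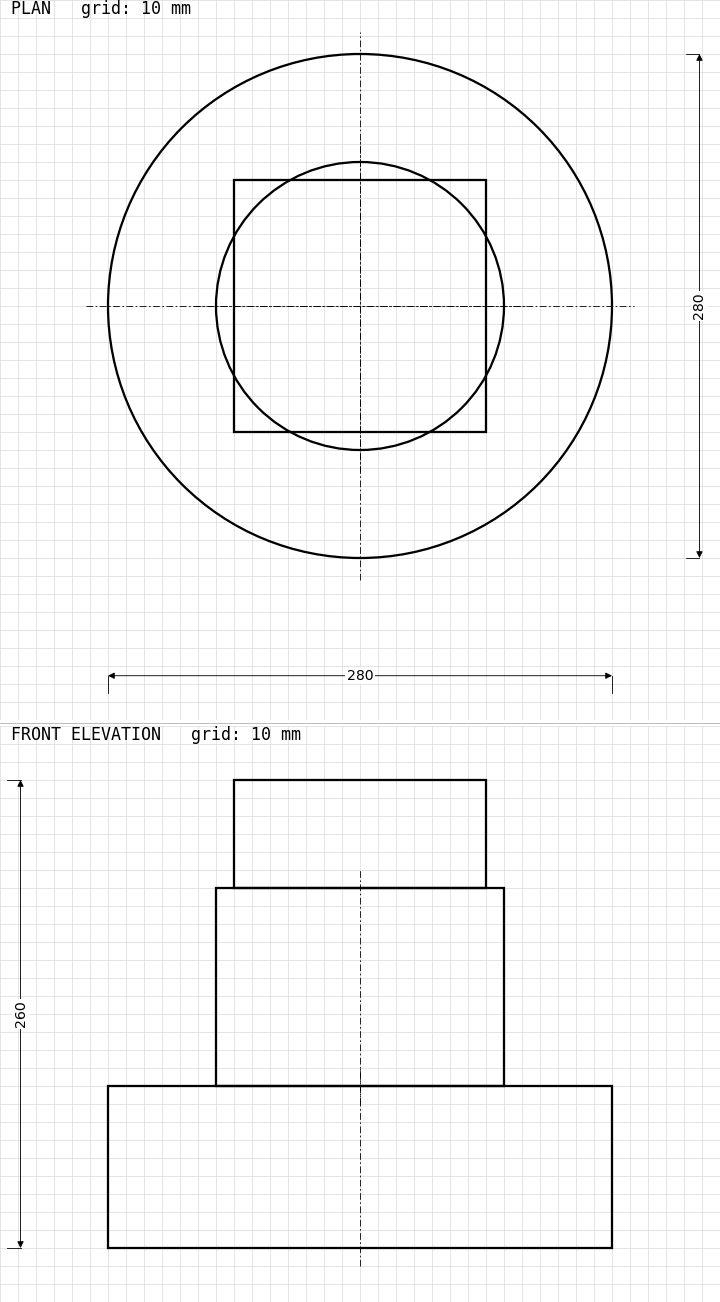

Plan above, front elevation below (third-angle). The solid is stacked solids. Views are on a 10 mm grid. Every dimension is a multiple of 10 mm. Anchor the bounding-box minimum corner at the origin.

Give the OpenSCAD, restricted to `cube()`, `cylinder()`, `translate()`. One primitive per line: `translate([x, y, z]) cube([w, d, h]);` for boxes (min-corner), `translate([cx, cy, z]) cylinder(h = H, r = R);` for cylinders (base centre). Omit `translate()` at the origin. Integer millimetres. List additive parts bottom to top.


translate([140, 140, 0]) cylinder(h = 90, r = 140);
translate([140, 140, 90]) cylinder(h = 110, r = 80);
translate([70, 70, 200]) cube([140, 140, 60]);


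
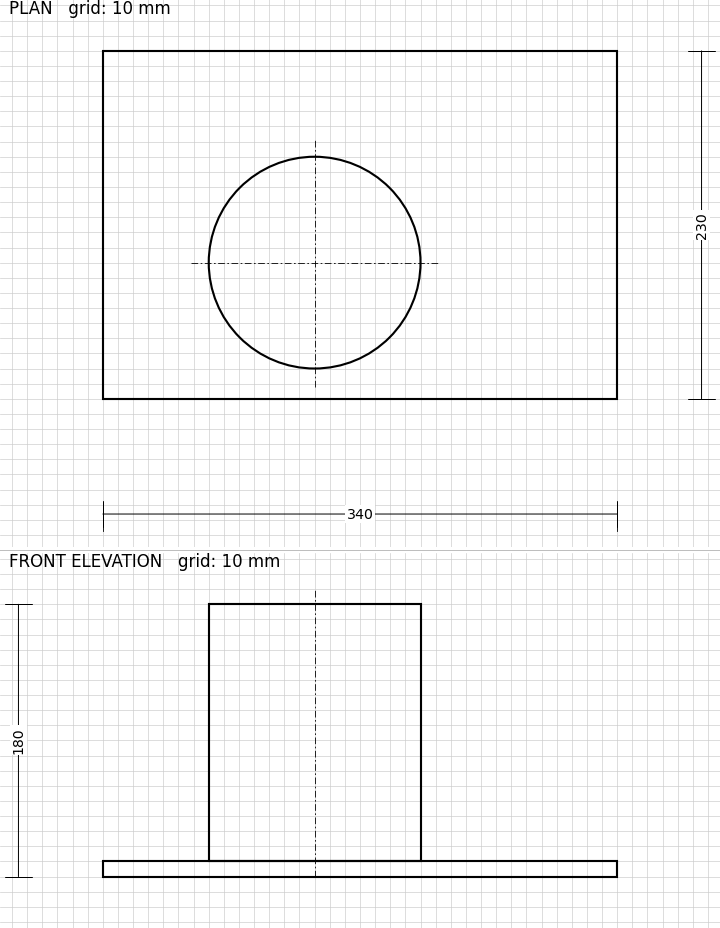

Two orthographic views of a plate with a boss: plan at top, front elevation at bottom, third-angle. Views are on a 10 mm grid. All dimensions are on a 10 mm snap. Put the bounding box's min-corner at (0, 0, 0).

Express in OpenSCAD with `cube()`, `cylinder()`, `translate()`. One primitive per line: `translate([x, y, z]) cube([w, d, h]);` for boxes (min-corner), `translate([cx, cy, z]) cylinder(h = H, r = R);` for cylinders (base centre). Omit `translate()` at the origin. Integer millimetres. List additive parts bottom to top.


cube([340, 230, 10]);
translate([140, 90, 10]) cylinder(h = 170, r = 70);


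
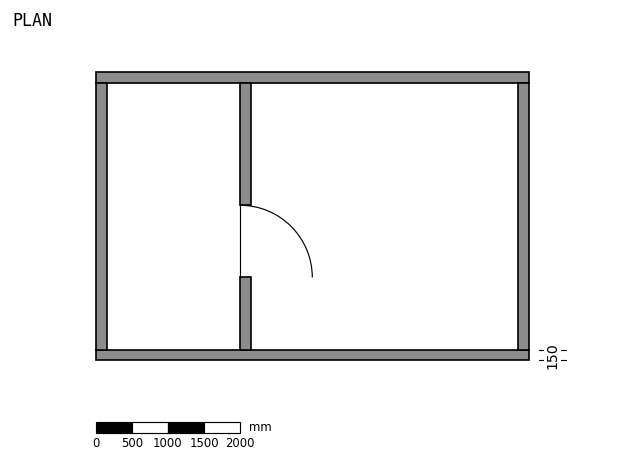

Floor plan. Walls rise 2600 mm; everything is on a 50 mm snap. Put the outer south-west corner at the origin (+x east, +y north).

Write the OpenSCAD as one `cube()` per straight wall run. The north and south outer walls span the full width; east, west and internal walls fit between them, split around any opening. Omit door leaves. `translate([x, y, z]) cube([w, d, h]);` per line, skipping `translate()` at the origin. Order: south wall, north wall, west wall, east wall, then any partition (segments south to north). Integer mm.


cube([6000, 150, 2600]);
translate([0, 3850, 0]) cube([6000, 150, 2600]);
translate([0, 150, 0]) cube([150, 3700, 2600]);
translate([5850, 150, 0]) cube([150, 3700, 2600]);
translate([2000, 150, 0]) cube([150, 1000, 2600]);
translate([2000, 2150, 0]) cube([150, 1700, 2600]);


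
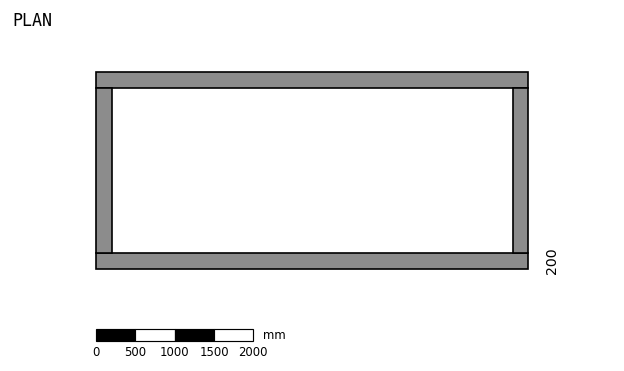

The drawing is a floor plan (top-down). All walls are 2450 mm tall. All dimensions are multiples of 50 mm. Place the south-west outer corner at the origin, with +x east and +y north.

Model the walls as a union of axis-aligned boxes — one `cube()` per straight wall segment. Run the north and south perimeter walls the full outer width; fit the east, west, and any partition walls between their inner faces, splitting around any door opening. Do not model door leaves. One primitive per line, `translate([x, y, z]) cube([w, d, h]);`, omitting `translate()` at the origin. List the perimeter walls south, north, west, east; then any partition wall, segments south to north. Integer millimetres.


cube([5500, 200, 2450]);
translate([0, 2300, 0]) cube([5500, 200, 2450]);
translate([0, 200, 0]) cube([200, 2100, 2450]);
translate([5300, 200, 0]) cube([200, 2100, 2450]);


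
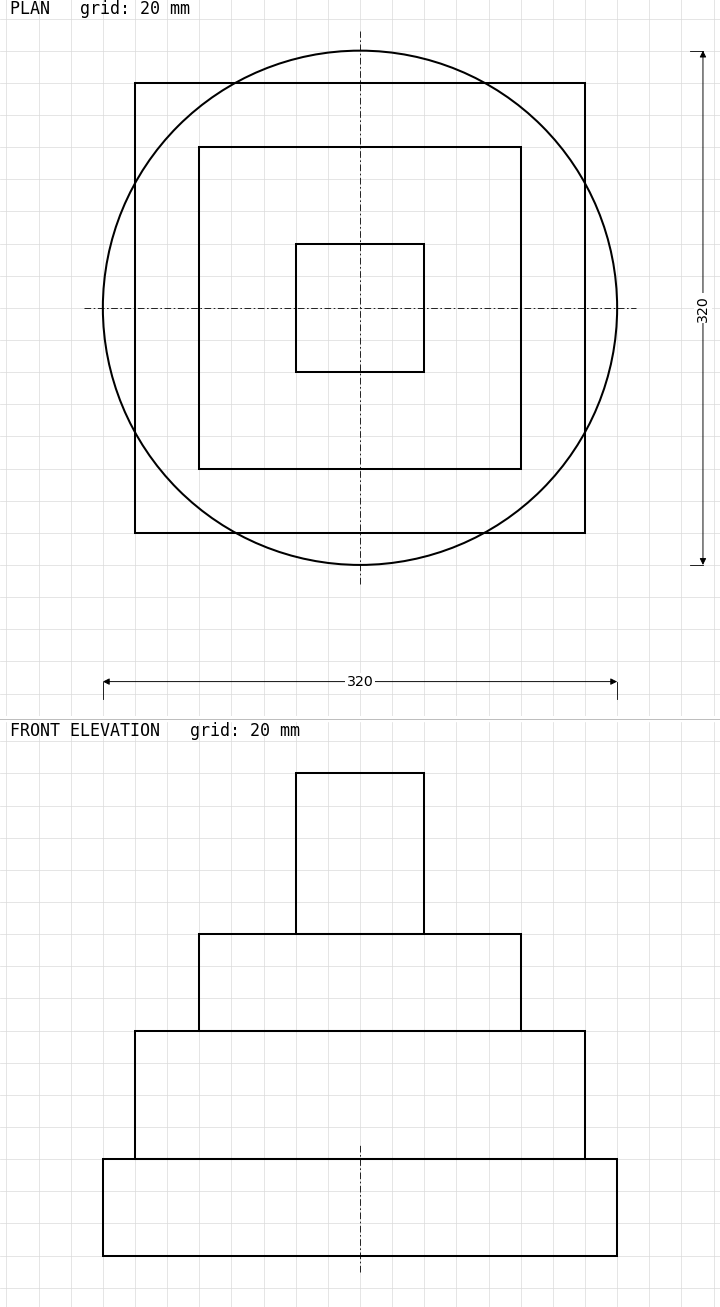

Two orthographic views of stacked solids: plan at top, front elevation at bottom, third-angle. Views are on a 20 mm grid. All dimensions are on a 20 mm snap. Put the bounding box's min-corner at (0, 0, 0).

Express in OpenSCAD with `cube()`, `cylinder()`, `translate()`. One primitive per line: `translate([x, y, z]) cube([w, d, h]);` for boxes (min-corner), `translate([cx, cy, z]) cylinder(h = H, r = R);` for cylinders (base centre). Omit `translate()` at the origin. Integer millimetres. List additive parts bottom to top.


translate([160, 160, 0]) cylinder(h = 60, r = 160);
translate([20, 20, 60]) cube([280, 280, 80]);
translate([60, 60, 140]) cube([200, 200, 60]);
translate([120, 120, 200]) cube([80, 80, 100]);


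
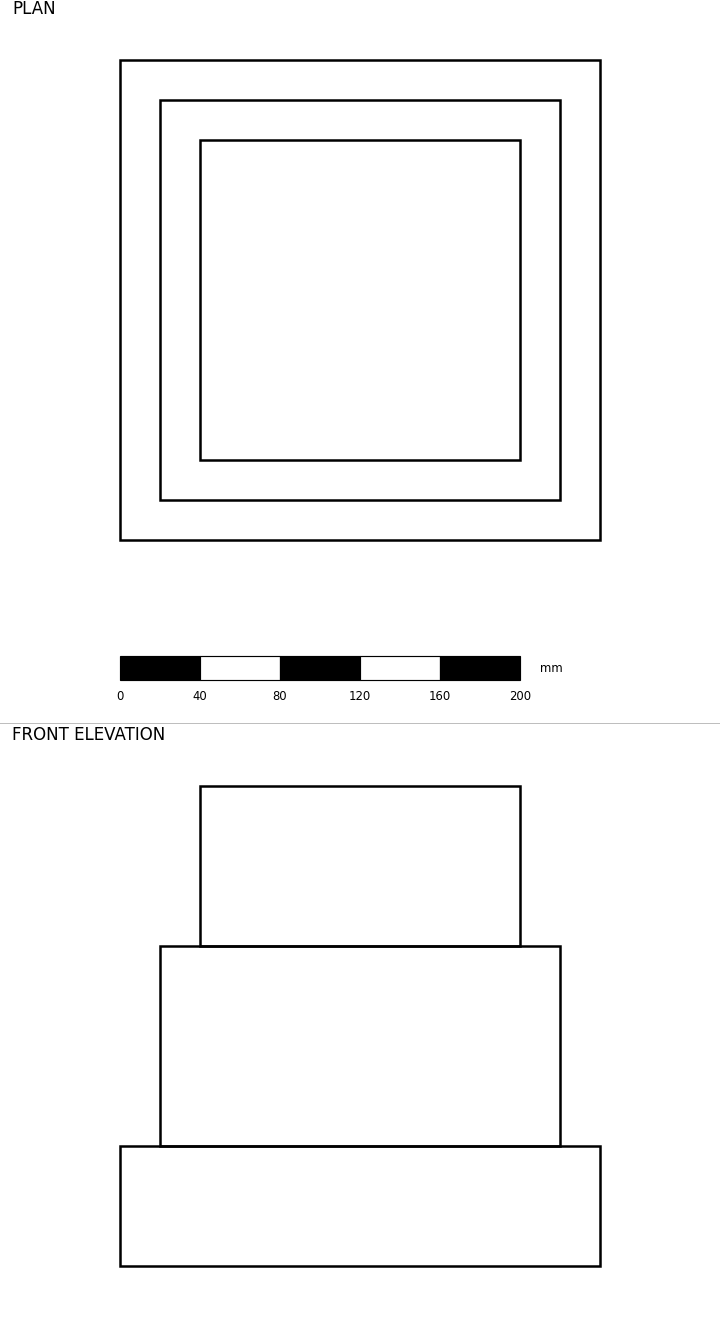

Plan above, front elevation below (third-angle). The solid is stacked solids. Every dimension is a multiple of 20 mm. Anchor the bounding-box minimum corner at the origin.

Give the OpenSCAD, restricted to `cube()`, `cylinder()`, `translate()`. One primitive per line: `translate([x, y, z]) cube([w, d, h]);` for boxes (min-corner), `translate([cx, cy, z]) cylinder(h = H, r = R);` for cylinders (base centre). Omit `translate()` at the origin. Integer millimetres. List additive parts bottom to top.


cube([240, 240, 60]);
translate([20, 20, 60]) cube([200, 200, 100]);
translate([40, 40, 160]) cube([160, 160, 80]);
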